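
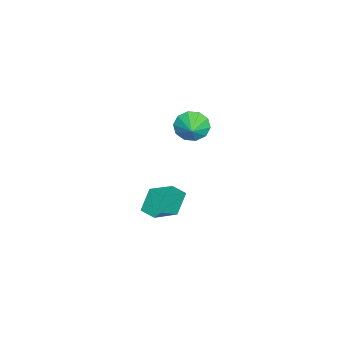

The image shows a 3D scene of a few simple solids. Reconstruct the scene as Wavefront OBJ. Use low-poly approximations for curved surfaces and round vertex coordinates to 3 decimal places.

v -3.244 1.299 2.911
v -2.811 0.978 2.08
v -2.336 1.441 3.329
v -2.884 1.583 2.033
v -3.095 2.08 2.322
v -3.363 2.279 2.835
v -3.585 2.103 3.377
v -3.677 1.62 3.741
v -3.604 1.014 3.788
v -3.393 0.517 3.5
v -3.125 0.319 2.987
v -2.903 0.495 2.445
v -4.485 0.035 -3.893
v -3.007 -0.959 -2.838
v -3.944 0.887 -3.847
v -2.466 -0.107 -2.793
v -3.794 -0.333 -5.207
v -2.316 -1.327 -4.153
v -3.253 0.519 -5.162
v -1.775 -0.475 -4.107
f 2 1 4
f 2 4 3
f 4 1 5
f 4 5 3
f 5 1 6
f 5 6 3
f 6 1 7
f 6 7 3
f 7 1 8
f 7 8 3
f 8 1 9
f 8 9 3
f 9 1 10
f 9 10 3
f 10 1 11
f 10 11 3
f 11 1 12
f 11 12 3
f 12 1 2
f 12 2 3
f 14 16 13
f 17 14 13
f 13 16 15
f 15 17 13
f 14 20 16
f 18 14 17
f 18 20 14
f 16 20 15
f 19 17 15
f 15 20 19
f 19 18 17
f 20 18 19



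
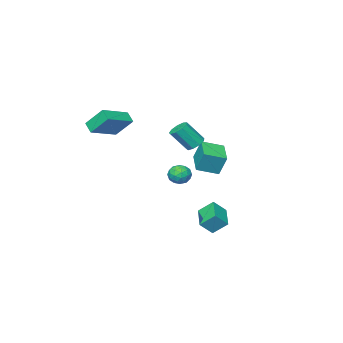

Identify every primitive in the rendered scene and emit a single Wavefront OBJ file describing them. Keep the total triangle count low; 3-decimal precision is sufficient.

v 1.706 -2.184 2.848
v 1.275 -1.203 3.982
v 1.82 -1.565 2.355
v 1.389 -0.584 3.49
v 3.531 -2.056 3.43
v 3.1 -1.075 4.565
v 3.645 -1.437 2.938
v 3.214 -0.456 4.072
v -2.372 1.582 -4.188
v -2.89 2.277 -3.433
v -1.448 2.786 -4.661
v -1.966 3.481 -3.906
v -1.654 1.319 -3.454
v -2.172 2.014 -2.699
v -0.73 2.523 -3.927
v -1.248 3.218 -3.172
v -2.434 0.175 1.157
v -1.944 0.566 1.027
v -1.157 -0.004 2.272
v -1.646 -0.395 2.403
v -2.226 0.765 1.296
v -1.439 0.194 2.542
v -2.606 0.687 1.501
v -1.819 0.117 2.746
v -2.905 0.37 1.544
v -2.117 -0.2 2.79
v -2.983 -0.038 1.407
v -2.196 -0.609 2.652
v -2.804 -0.346 1.153
v -2.017 -0.917 2.398
v -2.452 -0.411 0.901
v -1.665 -0.981 2.146
v -2.091 -0.201 0.769
v -1.304 -0.771 2.014
v -1.891 0.185 0.819
v -1.103 -0.386 2.064
v 0.339 3.053 0.341
v 0.805 2.766 0.785
v 0.535 2.214 -0.405
v 1.001 1.927 0.039
v 0.314 1.922 0.197
v 0.193 2.441 0.658
v 1.147 2.539 -0.278
v 1.026 3.058 0.183
v 1.304 2.449 0.403
v 0.789 2.068 0.696
v 0.551 2.912 -0.316
v 0.036 2.531 -0.023
v 0.555 2.983 0.628
v 0.785 1.997 -0.248
v 0.382 1.994 -0.156
v 0.655 1.826 0.105
v 0.195 2.792 0.554
v 0.469 2.624 0.815
v 0.18 2.128 0.469
v 0.871 2.356 -0.435
v 1.145 2.188 -0.174
v 0.685 3.154 0.275
v 0.958 2.986 0.536
v 1.16 2.852 -0.089
v 1.122 2.628 0.665
v 1.237 2.135 0.227
v 1.323 2.494 0.04
v 1.252 2.799 0.311
v 0.819 2.404 0.838
v 0.934 1.911 0.399
v 0.531 1.908 0.492
v 0.459 2.213 0.763
v 1.113 2.217 0.613
v 0.406 3.069 -0.019
v 0.521 2.576 -0.458
v 0.881 2.767 -0.383
v 0.809 3.072 -0.112
v 0.103 2.845 0.153
v 0.218 2.352 -0.285
v 0.088 2.181 0.069
v 0.017 2.486 0.34
v 0.227 2.763 -0.233
v -3.614 -1.377 -0.482
v -3.776 -0.884 0.797
v -4.729 -0.693 -0.887
v -4.892 -0.201 0.392
v -2.608 0.021 -0.892
v -2.771 0.513 0.387
v -3.724 0.704 -1.297
v -3.886 1.197 -0.018
f 2 4 1
f 5 2 1
f 1 4 3
f 3 5 1
f 2 8 4
f 6 2 5
f 6 8 2
f 4 8 3
f 7 5 3
f 3 8 7
f 7 6 5
f 8 6 7
f 10 12 9
f 13 10 9
f 9 12 11
f 11 13 9
f 10 16 12
f 14 10 13
f 14 16 10
f 12 16 11
f 15 13 11
f 11 16 15
f 15 14 13
f 16 14 15
f 18 17 21
f 18 21 19
f 19 21 22
f 19 22 20
f 21 17 23
f 21 23 22
f 22 23 24
f 22 24 20
f 23 17 25
f 23 25 24
f 24 25 26
f 24 26 20
f 25 17 27
f 25 27 26
f 26 27 28
f 26 28 20
f 27 17 29
f 27 29 28
f 28 29 30
f 28 30 20
f 29 17 31
f 29 31 30
f 30 31 32
f 30 32 20
f 31 17 33
f 31 33 32
f 32 33 34
f 32 34 20
f 33 17 35
f 33 35 34
f 34 35 36
f 34 36 20
f 35 17 18
f 35 18 36
f 36 18 19
f 36 19 20
f 37 74 53
f 74 48 77
f 53 77 42
f 74 77 53
f 37 53 49
f 53 42 54
f 49 54 38
f 53 54 49
f 37 49 58
f 49 38 59
f 58 59 44
f 49 59 58
f 37 58 70
f 58 44 73
f 70 73 47
f 58 73 70
f 37 70 74
f 70 47 78
f 74 78 48
f 70 78 74
f 38 54 65
f 54 42 68
f 65 68 46
f 54 68 65
f 42 77 55
f 77 48 76
f 55 76 41
f 77 76 55
f 48 78 75
f 78 47 71
f 75 71 39
f 78 71 75
f 47 73 72
f 73 44 60
f 72 60 43
f 73 60 72
f 44 59 64
f 59 38 61
f 64 61 45
f 59 61 64
f 40 66 52
f 66 46 67
f 52 67 41
f 66 67 52
f 40 52 50
f 52 41 51
f 50 51 39
f 52 51 50
f 40 50 57
f 50 39 56
f 57 56 43
f 50 56 57
f 40 57 62
f 57 43 63
f 62 63 45
f 57 63 62
f 40 62 66
f 62 45 69
f 66 69 46
f 62 69 66
f 41 67 55
f 67 46 68
f 55 68 42
f 67 68 55
f 39 51 75
f 51 41 76
f 75 76 48
f 51 76 75
f 43 56 72
f 56 39 71
f 72 71 47
f 56 71 72
f 45 63 64
f 63 43 60
f 64 60 44
f 63 60 64
f 46 69 65
f 69 45 61
f 65 61 38
f 69 61 65
f 80 82 79
f 83 80 79
f 79 82 81
f 81 83 79
f 80 86 82
f 84 80 83
f 84 86 80
f 82 86 81
f 85 83 81
f 81 86 85
f 85 84 83
f 86 84 85



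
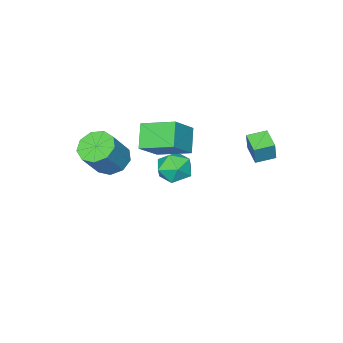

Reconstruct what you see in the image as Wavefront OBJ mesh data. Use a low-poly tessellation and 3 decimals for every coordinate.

v -2.24 3.591 3.408
v -1.965 3.75 4.471
v -1.749 4.549 3.137
v -1.473 4.708 4.201
v -1.387 3.112 3.259
v -1.111 3.271 4.323
v -0.895 4.07 2.989
v -0.62 4.229 4.052
v -1.703 -0.856 -0.207
v -1.287 -0.52 0.636
v -0.293 -1.52 -0.636
v 0.123 -1.184 0.207
v -0.563 -1.91 0.243
v -1.434 -1.499 0.508
v -0.146 -0.541 -0.508
v -1.017 -0.13 -0.243
v -0.325 -0.325 0.45
v -0.583 -1.171 0.915
v -0.997 -0.869 -0.915
v -1.255 -1.715 -0.45
v 0.186 -1.049 3.146
v 1.468 -0.892 4.282
v -0.507 0.513 3.713
v 0.775 0.669 4.849
v 0.965 -0.349 2.171
v 2.247 -0.193 3.307
v 0.272 1.212 2.738
v 1.554 1.369 3.874
v 2.302 -1.955 1.686
v 3.081 -2.031 1.13
v 4.156 -1.901 2.618
v 3.378 -1.825 3.174
v 2.913 -1.399 1.196
v 3.988 -1.27 2.684
v 2.459 -1.028 1.492
v 3.535 -0.898 2.98
v 1.932 -1.09 1.878
v 3.007 -0.961 3.366
v 1.578 -1.557 2.175
v 2.653 -1.428 3.663
v 1.563 -2.21 2.243
v 2.638 -2.081 3.73
v 1.894 -2.744 2.05
v 2.969 -2.614 3.538
v 2.416 -2.908 1.687
v 3.491 -2.779 3.175
v 2.885 -2.626 1.324
v 3.96 -2.497 2.811
f 2 4 1
f 5 2 1
f 1 4 3
f 3 5 1
f 2 8 4
f 6 2 5
f 6 8 2
f 4 8 3
f 7 5 3
f 3 8 7
f 7 6 5
f 8 6 7
f 9 20 14
f 9 14 10
f 9 10 16
f 9 16 19
f 9 19 20
f 10 14 18
f 14 20 13
f 20 19 11
f 19 16 15
f 16 10 17
f 12 18 13
f 12 13 11
f 12 11 15
f 12 15 17
f 12 17 18
f 13 18 14
f 11 13 20
f 15 11 19
f 17 15 16
f 18 17 10
f 22 24 21
f 25 22 21
f 21 24 23
f 23 25 21
f 22 28 24
f 26 22 25
f 26 28 22
f 24 28 23
f 27 25 23
f 23 28 27
f 27 26 25
f 28 26 27
f 30 29 33
f 30 33 31
f 31 33 34
f 31 34 32
f 33 29 35
f 33 35 34
f 34 35 36
f 34 36 32
f 35 29 37
f 35 37 36
f 36 37 38
f 36 38 32
f 37 29 39
f 37 39 38
f 38 39 40
f 38 40 32
f 39 29 41
f 39 41 40
f 40 41 42
f 40 42 32
f 41 29 43
f 41 43 42
f 42 43 44
f 42 44 32
f 43 29 45
f 43 45 44
f 44 45 46
f 44 46 32
f 45 29 47
f 45 47 46
f 46 47 48
f 46 48 32
f 47 29 30
f 47 30 48
f 48 30 31
f 48 31 32



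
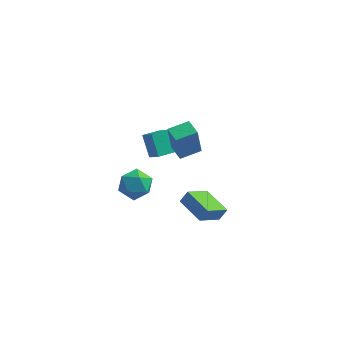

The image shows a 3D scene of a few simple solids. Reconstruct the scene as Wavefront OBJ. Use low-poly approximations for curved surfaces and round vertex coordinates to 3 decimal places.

v -1.15 -0.719 2.705
v -1.355 -0.866 4.497
v -0.09 0.012 2.886
v -0.295 -0.136 4.678
v -0.525 -1.624 2.702
v -0.73 -1.772 4.494
v 0.535 -0.894 2.883
v 0.33 -1.041 4.675
v -3.851 -0.785 -0.44
v -3.125 -0.695 0.358
v -3.015 -2.205 -1.038
v -2.289 -2.115 -0.24
v -3.31 -2.397 -0.014
v -3.826 -1.52 0.356
v -2.314 -1.38 -1.036
v -2.83 -0.503 -0.666
v -2.175 -1.063 -0.01
v -2.791 -1.691 0.622
v -3.349 -1.209 -1.302
v -3.965 -1.837 -0.67
v -2.132 0.609 0.344
v -2.692 1.47 1.478
v -2.775 1.169 -0.398
v -3.335 2.03 0.736
v -1.285 1.37 0.184
v -1.845 2.231 1.318
v -1.928 1.93 -0.558
v -2.488 2.791 0.576
v 0.489 -0.961 -3.659
v 0.891 -0.674 -2.967
v -0.869 0.296 -3.393
v -0.467 0.584 -2.701
v 1.427 0.276 -4.719
v 1.829 0.564 -4.027
v 0.069 1.534 -4.453
v 0.471 1.821 -3.761
f 2 4 1
f 5 2 1
f 1 4 3
f 3 5 1
f 2 8 4
f 6 2 5
f 6 8 2
f 4 8 3
f 7 5 3
f 3 8 7
f 7 6 5
f 8 6 7
f 9 20 14
f 9 14 10
f 9 10 16
f 9 16 19
f 9 19 20
f 10 14 18
f 14 20 13
f 20 19 11
f 19 16 15
f 16 10 17
f 12 18 13
f 12 13 11
f 12 11 15
f 12 15 17
f 12 17 18
f 13 18 14
f 11 13 20
f 15 11 19
f 17 15 16
f 18 17 10
f 22 24 21
f 25 22 21
f 21 24 23
f 23 25 21
f 22 28 24
f 26 22 25
f 26 28 22
f 24 28 23
f 27 25 23
f 23 28 27
f 27 26 25
f 28 26 27
f 30 32 29
f 33 30 29
f 29 32 31
f 31 33 29
f 30 36 32
f 34 30 33
f 34 36 30
f 32 36 31
f 35 33 31
f 31 36 35
f 35 34 33
f 36 34 35



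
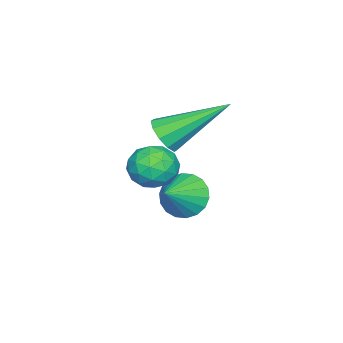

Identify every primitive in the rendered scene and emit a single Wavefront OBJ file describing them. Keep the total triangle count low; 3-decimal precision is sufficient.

v -2.751 0.166 0.623
v -2.435 -0.246 0.028
v -1.729 0.034 1.257
v -2.345 0.085 -0.049
v -2.335 0.432 0.007
v -2.407 0.726 0.185
v -2.548 0.91 0.45
v -2.729 0.946 0.75
v -2.914 0.827 1.024
v -3.067 0.578 1.219
v -3.158 0.247 1.296
v -3.168 -0.1 1.239
v -3.095 -0.394 1.061
v -2.954 -0.578 0.796
v -2.773 -0.613 0.497
v -2.588 -0.495 0.222
v -1.793 0.486 2.481
v -1.197 0.224 2.907
v -1.823 -0.604 1.853
v -1.227 -0.866 2.279
v -1.924 -0.759 2.609
v -1.905 -0.085 2.997
v -1.115 -0.295 1.763
v -1.096 0.379 2.151
v -0.778 -0.258 2.464
v -1.278 -0.545 2.986
v -1.742 0.165 1.774
v -2.242 -0.122 2.296
v -1.492 0.451 2.749
v -1.528 -0.831 2.011
v -1.937 -0.768 2.204
v -1.587 -0.922 2.455
v -1.909 0.269 2.802
v -1.558 0.115 3.052
v -1.986 -0.463 2.877
v -1.462 -0.495 1.708
v -1.111 -0.649 1.958
v -1.433 0.542 2.305
v -1.083 0.388 2.556
v -1.034 0.083 1.883
v -0.896 0.013 2.739
v -0.913 -0.628 2.37
v -0.847 -0.292 2.067
v -0.837 0.105 2.295
v -1.19 -0.155 3.046
v -1.207 -0.796 2.677
v -1.617 -0.734 2.871
v -1.606 -0.337 3.099
v -0.943 -0.439 2.786
v -1.813 0.416 2.083
v -1.83 -0.225 1.714
v -1.414 -0.043 1.661
v -1.403 0.354 1.889
v -2.107 0.248 2.39
v -2.124 -0.393 2.021
v -2.183 -0.485 2.465
v -2.173 -0.088 2.693
v -2.077 0.059 1.974
v -2.117 -0.144 3.311
v -1.852 0.288 2.904
v -2.903 1.484 4.529
v -2.223 0.207 2.774
v -2.554 -0.009 2.849
v -2.718 -0.276 3.1
v -2.652 -0.493 3.432
v -2.382 -0.576 3.717
v -2.011 -0.495 3.848
v -1.68 -0.279 3.773
v -1.517 -0.012 3.521
v -1.582 0.205 3.19
f 2 1 4
f 2 4 3
f 4 1 5
f 4 5 3
f 5 1 6
f 5 6 3
f 6 1 7
f 6 7 3
f 7 1 8
f 7 8 3
f 8 1 9
f 8 9 3
f 9 1 10
f 9 10 3
f 10 1 11
f 10 11 3
f 11 1 12
f 11 12 3
f 12 1 13
f 12 13 3
f 13 1 14
f 13 14 3
f 14 1 15
f 14 15 3
f 15 1 16
f 15 16 3
f 16 1 2
f 16 2 3
f 17 54 33
f 54 28 57
f 33 57 22
f 54 57 33
f 17 33 29
f 33 22 34
f 29 34 18
f 33 34 29
f 17 29 38
f 29 18 39
f 38 39 24
f 29 39 38
f 17 38 50
f 38 24 53
f 50 53 27
f 38 53 50
f 17 50 54
f 50 27 58
f 54 58 28
f 50 58 54
f 18 34 45
f 34 22 48
f 45 48 26
f 34 48 45
f 22 57 35
f 57 28 56
f 35 56 21
f 57 56 35
f 28 58 55
f 58 27 51
f 55 51 19
f 58 51 55
f 27 53 52
f 53 24 40
f 52 40 23
f 53 40 52
f 24 39 44
f 39 18 41
f 44 41 25
f 39 41 44
f 20 46 32
f 46 26 47
f 32 47 21
f 46 47 32
f 20 32 30
f 32 21 31
f 30 31 19
f 32 31 30
f 20 30 37
f 30 19 36
f 37 36 23
f 30 36 37
f 20 37 42
f 37 23 43
f 42 43 25
f 37 43 42
f 20 42 46
f 42 25 49
f 46 49 26
f 42 49 46
f 21 47 35
f 47 26 48
f 35 48 22
f 47 48 35
f 19 31 55
f 31 21 56
f 55 56 28
f 31 56 55
f 23 36 52
f 36 19 51
f 52 51 27
f 36 51 52
f 25 43 44
f 43 23 40
f 44 40 24
f 43 40 44
f 26 49 45
f 49 25 41
f 45 41 18
f 49 41 45
f 60 59 62
f 60 62 61
f 62 59 63
f 62 63 61
f 63 59 64
f 63 64 61
f 64 59 65
f 64 65 61
f 65 59 66
f 65 66 61
f 66 59 67
f 66 67 61
f 67 59 68
f 67 68 61
f 68 59 69
f 68 69 61
f 69 59 70
f 69 70 61
f 70 59 60
f 70 60 61



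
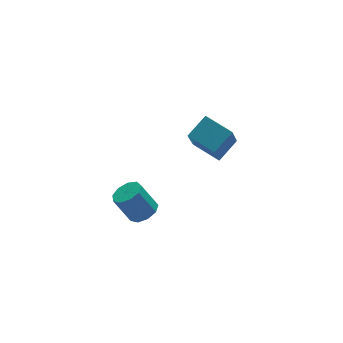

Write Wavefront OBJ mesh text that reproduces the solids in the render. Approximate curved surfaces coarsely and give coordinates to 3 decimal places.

v 3.329 -1.078 -1.52
v 2.631 -1.987 0.131
v 2.709 0.044 -1.166
v 2.011 -0.865 0.486
v 4.289 -0.735 -0.926
v 3.591 -1.644 0.726
v 3.669 0.387 -0.571
v 2.971 -0.522 1.08
v -1.15 -3.51 -0.615
v -0.605 -3.65 -0.31
v -1.125 -3.25 0.801
v -1.67 -3.11 0.495
v -0.595 -3.237 -0.454
v -1.114 -2.836 0.657
v -0.844 -2.951 -0.674
v -1.363 -2.551 0.437
v -1.237 -2.928 -0.866
v -1.756 -2.527 0.245
v -1.589 -3.176 -0.941
v -2.108 -2.776 0.17
v -1.736 -3.581 -0.864
v -2.255 -3.181 0.247
v -1.609 -3.953 -0.67
v -2.128 -3.553 0.441
v -1.267 -4.118 -0.451
v -1.787 -3.717 0.66
v -0.871 -3.998 -0.309
v -1.39 -3.597 0.802
f 2 4 1
f 5 2 1
f 1 4 3
f 3 5 1
f 2 8 4
f 6 2 5
f 6 8 2
f 4 8 3
f 7 5 3
f 3 8 7
f 7 6 5
f 8 6 7
f 10 9 13
f 10 13 11
f 11 13 14
f 11 14 12
f 13 9 15
f 13 15 14
f 14 15 16
f 14 16 12
f 15 9 17
f 15 17 16
f 16 17 18
f 16 18 12
f 17 9 19
f 17 19 18
f 18 19 20
f 18 20 12
f 19 9 21
f 19 21 20
f 20 21 22
f 20 22 12
f 21 9 23
f 21 23 22
f 22 23 24
f 22 24 12
f 23 9 25
f 23 25 24
f 24 25 26
f 24 26 12
f 25 9 27
f 25 27 26
f 26 27 28
f 26 28 12
f 27 9 10
f 27 10 28
f 28 10 11
f 28 11 12



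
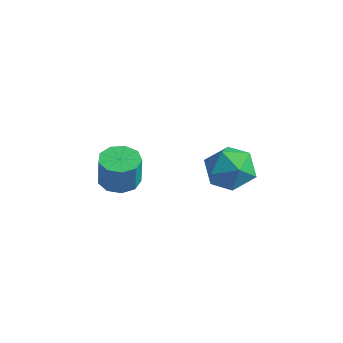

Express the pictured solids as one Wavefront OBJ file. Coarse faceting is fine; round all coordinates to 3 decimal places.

v -1.775 1.696 1.199
v -0.884 1.606 1.114
v -0.753 1.515 2.575
v -1.645 1.604 2.661
v -1.032 2.202 1.164
v -0.901 2.11 2.626
v -1.528 2.56 1.231
v -1.397 2.469 2.693
v -2.14 2.514 1.283
v -2.009 2.423 2.744
v -2.581 2.085 1.296
v -2.45 1.994 2.757
v -2.645 1.474 1.263
v -2.515 1.383 2.725
v -2.303 0.966 1.201
v -2.172 0.875 2.662
v -1.713 0.8 1.138
v -1.583 0.709 2.599
v -1.153 1.053 1.103
v -1.022 0.961 2.565
v 2.359 3.478 4.199
v 3.179 3.793 3.43
v 2.841 1.667 3.97
v 3.661 1.982 3.201
v 3.786 2.248 4.33
v 3.489 3.368 4.472
v 2.531 2.092 2.928
v 2.234 3.212 3.07
v 3.285 2.937 2.645
v 4.061 3.033 3.511
v 1.959 2.427 3.889
v 2.735 2.523 4.755
f 2 1 5
f 2 5 3
f 3 5 6
f 3 6 4
f 5 1 7
f 5 7 6
f 6 7 8
f 6 8 4
f 7 1 9
f 7 9 8
f 8 9 10
f 8 10 4
f 9 1 11
f 9 11 10
f 10 11 12
f 10 12 4
f 11 1 13
f 11 13 12
f 12 13 14
f 12 14 4
f 13 1 15
f 13 15 14
f 14 15 16
f 14 16 4
f 15 1 17
f 15 17 16
f 16 17 18
f 16 18 4
f 17 1 19
f 17 19 18
f 18 19 20
f 18 20 4
f 19 1 2
f 19 2 20
f 20 2 3
f 20 3 4
f 21 32 26
f 21 26 22
f 21 22 28
f 21 28 31
f 21 31 32
f 22 26 30
f 26 32 25
f 32 31 23
f 31 28 27
f 28 22 29
f 24 30 25
f 24 25 23
f 24 23 27
f 24 27 29
f 24 29 30
f 25 30 26
f 23 25 32
f 27 23 31
f 29 27 28
f 30 29 22



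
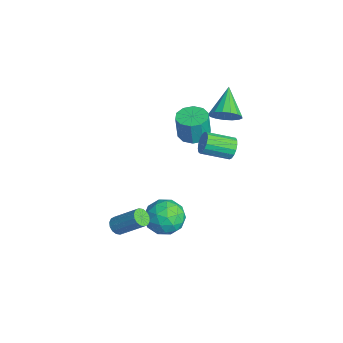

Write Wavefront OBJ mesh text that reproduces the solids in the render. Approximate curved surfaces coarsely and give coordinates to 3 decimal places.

v 1.479 -0.579 -2.823
v 2.22 -0.489 -3.593
v 2.12 -2.131 -2.387
v 2.861 -2.041 -3.157
v 2.907 -1.409 -2.292
v 2.511 -0.449 -2.562
v 1.829 -2.171 -3.418
v 1.433 -1.211 -3.688
v 2.436 -1.473 -3.961
v 3.103 -1.002 -3.265
v 1.237 -1.618 -2.715
v 1.904 -1.147 -2.019
v 1.793 -0.398 -3.247
v 2.547 -2.222 -2.733
v 2.574 -1.85 -2.225
v 3.01 -1.798 -2.678
v 1.964 -0.374 -2.64
v 2.4 -0.322 -3.093
v 2.804 -0.862 -2.328
v 1.94 -2.298 -2.887
v 2.376 -2.246 -3.34
v 1.33 -0.822 -3.302
v 1.766 -0.77 -3.755
v 1.536 -1.758 -3.652
v 2.356 -0.923 -3.915
v 2.733 -1.836 -3.659
v 2.126 -1.912 -3.812
v 1.893 -1.348 -3.971
v 2.748 -0.647 -3.506
v 3.124 -1.559 -3.25
v 3.152 -1.187 -2.741
v 2.919 -0.623 -2.9
v 2.875 -1.225 -3.722
v 1.216 -1.061 -2.73
v 1.592 -1.973 -2.474
v 1.421 -1.997 -3.08
v 1.188 -1.433 -3.239
v 1.607 -0.784 -2.321
v 1.984 -1.697 -2.065
v 2.447 -1.272 -2.009
v 2.214 -0.708 -2.168
v 1.465 -1.395 -2.258
v 2.925 -3.867 -2.175
v 3.298 -4.211 -2.126
v 4.068 -3.217 -0.997
v 3.695 -2.873 -1.045
v 3.377 -4.051 -2.321
v 4.148 -3.058 -1.192
v 3.335 -3.842 -2.476
v 4.106 -2.848 -1.347
v 3.183 -3.64 -2.551
v 3.954 -2.646 -1.422
v 2.962 -3.498 -2.525
v 3.732 -2.504 -1.396
v 2.731 -3.455 -2.405
v 3.501 -2.461 -1.275
v 2.552 -3.523 -2.223
v 3.322 -2.529 -1.094
v 2.472 -3.682 -2.028
v 3.243 -2.689 -0.899
v 2.514 -3.892 -1.873
v 3.285 -2.898 -0.744
v 2.666 -4.094 -1.798
v 3.437 -3.1 -0.669
v 2.888 -4.236 -1.824
v 3.658 -3.242 -0.695
v 3.119 -4.279 -1.945
v 3.889 -3.285 -0.815
v -1.587 1.341 -0.532
v -1.147 0.629 -0.599
v -1.133 0.507 0.806
v -1.573 1.219 0.872
v -0.81 1.023 -0.568
v -0.796 0.901 0.837
v -0.771 1.539 -0.523
v -0.757 1.417 0.881
v -1.043 1.979 -0.482
v -1.029 1.857 0.922
v -1.523 2.175 -0.46
v -1.509 2.053 0.944
v -2.027 2.053 -0.466
v -2.013 1.931 0.939
v -2.364 1.659 -0.497
v -2.35 1.537 0.908
v -2.403 1.143 -0.541
v -2.389 1.021 0.863
v -2.131 0.703 -0.582
v -2.117 0.581 0.822
v -1.651 0.507 -0.604
v -1.637 0.385 0.8
v 1.709 2.196 0.997
v 2.028 2.331 1.524
v 1.709 0.959 2.069
v 1.391 0.824 1.543
v 1.747 2.421 1.585
v 1.428 1.049 2.13
v 1.457 2.459 1.511
v 1.138 1.087 2.056
v 1.225 2.437 1.32
v 0.906 1.065 1.865
v 1.104 2.359 1.055
v 0.785 0.988 1.6
v 1.121 2.245 0.777
v 0.803 0.873 1.322
v 1.274 2.119 0.549
v 0.955 0.747 1.094
v 1.526 2.01 0.424
v 1.207 0.639 0.969
v 1.82 1.945 0.43
v 1.501 0.573 0.976
v 2.089 1.936 0.567
v 1.77 0.565 1.112
v 2.271 1.988 0.802
v 1.952 0.616 1.347
v 2.324 2.086 1.082
v 2.005 0.715 1.627
v 2.236 2.21 1.342
v 1.918 0.839 1.887
v -1.811 3.02 0.193
v -1.434 2.733 0.923
v -3.209 3.66 1.167
v -1.287 3.12 0.88
v -1.259 3.484 0.68
v -1.358 3.742 0.369
v -1.561 3.835 0.017
v -1.821 3.74 -0.295
v -2.079 3.481 -0.494
v -2.275 3.116 -0.536
v -2.365 2.73 -0.411
v -2.328 2.409 -0.148
v -2.173 2.229 0.194
v -1.934 2.23 0.535
v -1.668 2.412 0.798
f 1 38 17
f 38 12 41
f 17 41 6
f 38 41 17
f 1 17 13
f 17 6 18
f 13 18 2
f 17 18 13
f 1 13 22
f 13 2 23
f 22 23 8
f 13 23 22
f 1 22 34
f 22 8 37
f 34 37 11
f 22 37 34
f 1 34 38
f 34 11 42
f 38 42 12
f 34 42 38
f 2 18 29
f 18 6 32
f 29 32 10
f 18 32 29
f 6 41 19
f 41 12 40
f 19 40 5
f 41 40 19
f 12 42 39
f 42 11 35
f 39 35 3
f 42 35 39
f 11 37 36
f 37 8 24
f 36 24 7
f 37 24 36
f 8 23 28
f 23 2 25
f 28 25 9
f 23 25 28
f 4 30 16
f 30 10 31
f 16 31 5
f 30 31 16
f 4 16 14
f 16 5 15
f 14 15 3
f 16 15 14
f 4 14 21
f 14 3 20
f 21 20 7
f 14 20 21
f 4 21 26
f 21 7 27
f 26 27 9
f 21 27 26
f 4 26 30
f 26 9 33
f 30 33 10
f 26 33 30
f 5 31 19
f 31 10 32
f 19 32 6
f 31 32 19
f 3 15 39
f 15 5 40
f 39 40 12
f 15 40 39
f 7 20 36
f 20 3 35
f 36 35 11
f 20 35 36
f 9 27 28
f 27 7 24
f 28 24 8
f 27 24 28
f 10 33 29
f 33 9 25
f 29 25 2
f 33 25 29
f 44 43 47
f 44 47 45
f 45 47 48
f 45 48 46
f 47 43 49
f 47 49 48
f 48 49 50
f 48 50 46
f 49 43 51
f 49 51 50
f 50 51 52
f 50 52 46
f 51 43 53
f 51 53 52
f 52 53 54
f 52 54 46
f 53 43 55
f 53 55 54
f 54 55 56
f 54 56 46
f 55 43 57
f 55 57 56
f 56 57 58
f 56 58 46
f 57 43 59
f 57 59 58
f 58 59 60
f 58 60 46
f 59 43 61
f 59 61 60
f 60 61 62
f 60 62 46
f 61 43 63
f 61 63 62
f 62 63 64
f 62 64 46
f 63 43 65
f 63 65 64
f 64 65 66
f 64 66 46
f 65 43 67
f 65 67 66
f 66 67 68
f 66 68 46
f 67 43 44
f 67 44 68
f 68 44 45
f 68 45 46
f 70 69 73
f 70 73 71
f 71 73 74
f 71 74 72
f 73 69 75
f 73 75 74
f 74 75 76
f 74 76 72
f 75 69 77
f 75 77 76
f 76 77 78
f 76 78 72
f 77 69 79
f 77 79 78
f 78 79 80
f 78 80 72
f 79 69 81
f 79 81 80
f 80 81 82
f 80 82 72
f 81 69 83
f 81 83 82
f 82 83 84
f 82 84 72
f 83 69 85
f 83 85 84
f 84 85 86
f 84 86 72
f 85 69 87
f 85 87 86
f 86 87 88
f 86 88 72
f 87 69 89
f 87 89 88
f 88 89 90
f 88 90 72
f 89 69 70
f 89 70 90
f 90 70 71
f 90 71 72
f 92 91 95
f 92 95 93
f 93 95 96
f 93 96 94
f 95 91 97
f 95 97 96
f 96 97 98
f 96 98 94
f 97 91 99
f 97 99 98
f 98 99 100
f 98 100 94
f 99 91 101
f 99 101 100
f 100 101 102
f 100 102 94
f 101 91 103
f 101 103 102
f 102 103 104
f 102 104 94
f 103 91 105
f 103 105 104
f 104 105 106
f 104 106 94
f 105 91 107
f 105 107 106
f 106 107 108
f 106 108 94
f 107 91 109
f 107 109 108
f 108 109 110
f 108 110 94
f 109 91 111
f 109 111 110
f 110 111 112
f 110 112 94
f 111 91 113
f 111 113 112
f 112 113 114
f 112 114 94
f 113 91 115
f 113 115 114
f 114 115 116
f 114 116 94
f 115 91 117
f 115 117 116
f 116 117 118
f 116 118 94
f 117 91 92
f 117 92 118
f 118 92 93
f 118 93 94
f 120 119 122
f 120 122 121
f 122 119 123
f 122 123 121
f 123 119 124
f 123 124 121
f 124 119 125
f 124 125 121
f 125 119 126
f 125 126 121
f 126 119 127
f 126 127 121
f 127 119 128
f 127 128 121
f 128 119 129
f 128 129 121
f 129 119 130
f 129 130 121
f 130 119 131
f 130 131 121
f 131 119 132
f 131 132 121
f 132 119 133
f 132 133 121
f 133 119 120
f 133 120 121



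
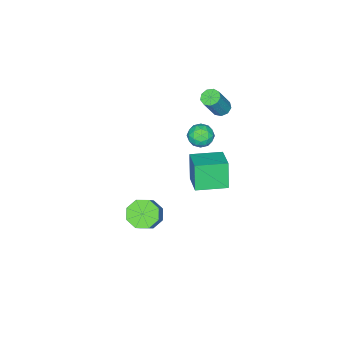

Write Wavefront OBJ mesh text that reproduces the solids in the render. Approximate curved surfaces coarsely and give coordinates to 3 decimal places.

v 3.262 -1.743 -1.08
v 3.915 -1.649 -1.647
v 4.711 -1.262 -0.667
v 4.058 -1.357 -0.1
v 3.557 -1.092 -1.576
v 4.352 -0.705 -0.596
v 3.026 -0.917 -1.214
v 3.821 -0.53 -0.234
v 2.634 -1.226 -0.774
v 3.429 -0.839 0.206
v 2.609 -1.838 -0.513
v 3.405 -1.451 0.467
v 2.968 -2.395 -0.584
v 3.763 -2.008 0.396
v 3.499 -2.57 -0.946
v 4.294 -2.183 0.034
v 3.891 -2.261 -1.386
v 4.686 -1.874 -0.406
v -3.253 -2.708 -0.24
v -2.547 -2.448 -0.39
v -2.773 -3.592 0.49
v -2.067 -3.332 0.34
v -2.549 -2.91 0.763
v -2.845 -2.364 0.312
v -2.475 -3.676 -0.212
v -2.771 -3.13 -0.663
v -2.066 -3.047 -0.373
v -2.111 -2.574 0.23
v -3.209 -3.466 -0.13
v -3.254 -2.993 0.473
v -2.942 -2.501 -0.379
v -2.378 -3.539 0.479
v -2.661 -3.292 0.728
v -2.246 -3.139 0.639
v -3.117 -2.451 0.034
v -2.702 -2.299 -0.054
v -2.703 -2.57 0.623
v -2.618 -3.741 0.154
v -2.203 -3.589 0.066
v -3.074 -2.901 -0.539
v -2.659 -2.748 -0.628
v -2.617 -3.47 -0.523
v -2.244 -2.7 -0.457
v -1.962 -3.219 -0.028
v -2.202 -3.421 -0.353
v -2.376 -3.1 -0.618
v -2.271 -2.422 -0.103
v -1.989 -2.941 0.326
v -2.272 -2.693 0.575
v -2.446 -2.372 0.31
v -1.988 -2.773 -0.093
v -3.331 -3.099 -0.226
v -3.049 -3.618 0.203
v -2.874 -3.668 -0.21
v -3.048 -3.347 -0.475
v -3.358 -2.821 0.128
v -3.076 -3.34 0.557
v -2.944 -2.94 0.718
v -3.118 -2.619 0.453
v -3.332 -3.267 0.193
v -3.252 -2.166 2.519
v -2.92 -2.552 2.309
v -2.077 -2.62 3.772
v -2.408 -2.234 3.981
v -2.778 -2.21 2.243
v -1.934 -2.278 3.706
v -2.857 -1.848 2.306
v -2.013 -1.916 3.769
v -3.121 -1.634 2.468
v -2.277 -1.702 3.931
v -3.446 -1.67 2.654
v -2.603 -1.738 4.117
v -3.68 -1.937 2.776
v -2.837 -2.005 4.239
v -3.714 -2.312 2.778
v -2.871 -2.38 4.241
v -3.531 -2.618 2.659
v -2.688 -2.686 4.122
v -3.218 -2.713 2.474
v -2.374 -2.781 3.936
v -2.038 -3.222 -3.375
v -2.456 -3.597 -1.802
v -3.355 -2.027 -3.44
v -3.773 -2.402 -1.867
v -1.027 -2.078 -2.833
v -1.445 -2.453 -1.26
v -2.344 -0.883 -2.898
v -2.762 -1.258 -1.325
f 2 1 5
f 2 5 3
f 3 5 6
f 3 6 4
f 5 1 7
f 5 7 6
f 6 7 8
f 6 8 4
f 7 1 9
f 7 9 8
f 8 9 10
f 8 10 4
f 9 1 11
f 9 11 10
f 10 11 12
f 10 12 4
f 11 1 13
f 11 13 12
f 12 13 14
f 12 14 4
f 13 1 15
f 13 15 14
f 14 15 16
f 14 16 4
f 15 1 17
f 15 17 16
f 16 17 18
f 16 18 4
f 17 1 2
f 17 2 18
f 18 2 3
f 18 3 4
f 19 56 35
f 56 30 59
f 35 59 24
f 56 59 35
f 19 35 31
f 35 24 36
f 31 36 20
f 35 36 31
f 19 31 40
f 31 20 41
f 40 41 26
f 31 41 40
f 19 40 52
f 40 26 55
f 52 55 29
f 40 55 52
f 19 52 56
f 52 29 60
f 56 60 30
f 52 60 56
f 20 36 47
f 36 24 50
f 47 50 28
f 36 50 47
f 24 59 37
f 59 30 58
f 37 58 23
f 59 58 37
f 30 60 57
f 60 29 53
f 57 53 21
f 60 53 57
f 29 55 54
f 55 26 42
f 54 42 25
f 55 42 54
f 26 41 46
f 41 20 43
f 46 43 27
f 41 43 46
f 22 48 34
f 48 28 49
f 34 49 23
f 48 49 34
f 22 34 32
f 34 23 33
f 32 33 21
f 34 33 32
f 22 32 39
f 32 21 38
f 39 38 25
f 32 38 39
f 22 39 44
f 39 25 45
f 44 45 27
f 39 45 44
f 22 44 48
f 44 27 51
f 48 51 28
f 44 51 48
f 23 49 37
f 49 28 50
f 37 50 24
f 49 50 37
f 21 33 57
f 33 23 58
f 57 58 30
f 33 58 57
f 25 38 54
f 38 21 53
f 54 53 29
f 38 53 54
f 27 45 46
f 45 25 42
f 46 42 26
f 45 42 46
f 28 51 47
f 51 27 43
f 47 43 20
f 51 43 47
f 62 61 65
f 62 65 63
f 63 65 66
f 63 66 64
f 65 61 67
f 65 67 66
f 66 67 68
f 66 68 64
f 67 61 69
f 67 69 68
f 68 69 70
f 68 70 64
f 69 61 71
f 69 71 70
f 70 71 72
f 70 72 64
f 71 61 73
f 71 73 72
f 72 73 74
f 72 74 64
f 73 61 75
f 73 75 74
f 74 75 76
f 74 76 64
f 75 61 77
f 75 77 76
f 76 77 78
f 76 78 64
f 77 61 79
f 77 79 78
f 78 79 80
f 78 80 64
f 79 61 62
f 79 62 80
f 80 62 63
f 80 63 64
f 82 84 81
f 85 82 81
f 81 84 83
f 83 85 81
f 82 88 84
f 86 82 85
f 86 88 82
f 84 88 83
f 87 85 83
f 83 88 87
f 87 86 85
f 88 86 87



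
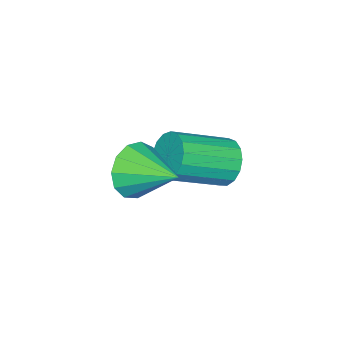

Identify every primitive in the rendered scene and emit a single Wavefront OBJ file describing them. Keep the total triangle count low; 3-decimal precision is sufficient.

v -0.063 -3.103 1.189
v 0.54 -2.65 0.662
v 2.186 -3.745 1.604
v 1.583 -4.197 2.131
v 0.503 -2.397 1.02
v 2.149 -3.492 1.963
v 0.336 -2.306 1.418
v 1.982 -3.401 2.36
v 0.078 -2.397 1.762
v 1.724 -3.492 2.705
v -0.213 -2.65 1.976
v 1.433 -3.745 2.918
v -0.469 -3.007 2.009
v 1.177 -4.102 2.951
v -0.632 -3.385 1.854
v 1.014 -4.48 2.797
v -0.665 -3.699 1.547
v 0.981 -4.794 2.489
v -0.56 -3.876 1.158
v 1.086 -4.971 2.1
v -0.341 -3.876 0.776
v 1.305 -4.971 1.718
v -0.058 -3.699 0.488
v 1.587 -4.794 1.431
v 0.223 -3.385 0.361
v 1.869 -4.48 1.304
v 0.439 -3.006 0.424
v 2.085 -4.101 1.366
v 3.473 -4.037 2.834
v 3.995 -4.377 3.679
v 3.607 -2.363 3.426
v 4.402 -4.264 3.266
v 4.515 -4.079 2.715
v 4.296 -3.88 2.203
v 3.816 -3.731 1.89
v 3.227 -3.679 1.878
v 2.716 -3.741 2.169
v 2.445 -3.896 2.672
v 2.5 -4.097 3.226
v 2.864 -4.278 3.655
v 3.421 -4.383 3.824
f 2 1 5
f 2 5 3
f 3 5 6
f 3 6 4
f 5 1 7
f 5 7 6
f 6 7 8
f 6 8 4
f 7 1 9
f 7 9 8
f 8 9 10
f 8 10 4
f 9 1 11
f 9 11 10
f 10 11 12
f 10 12 4
f 11 1 13
f 11 13 12
f 12 13 14
f 12 14 4
f 13 1 15
f 13 15 14
f 14 15 16
f 14 16 4
f 15 1 17
f 15 17 16
f 16 17 18
f 16 18 4
f 17 1 19
f 17 19 18
f 18 19 20
f 18 20 4
f 19 1 21
f 19 21 20
f 20 21 22
f 20 22 4
f 21 1 23
f 21 23 22
f 22 23 24
f 22 24 4
f 23 1 25
f 23 25 24
f 24 25 26
f 24 26 4
f 25 1 27
f 25 27 26
f 26 27 28
f 26 28 4
f 27 1 2
f 27 2 28
f 28 2 3
f 28 3 4
f 30 29 32
f 30 32 31
f 32 29 33
f 32 33 31
f 33 29 34
f 33 34 31
f 34 29 35
f 34 35 31
f 35 29 36
f 35 36 31
f 36 29 37
f 36 37 31
f 37 29 38
f 37 38 31
f 38 29 39
f 38 39 31
f 39 29 40
f 39 40 31
f 40 29 41
f 40 41 31
f 41 29 30
f 41 30 31



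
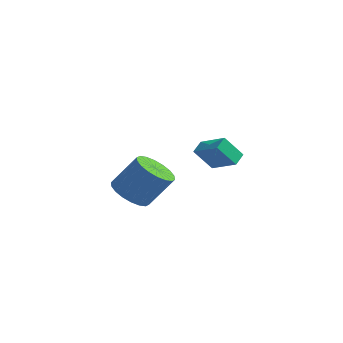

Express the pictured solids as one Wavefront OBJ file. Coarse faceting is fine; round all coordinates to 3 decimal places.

v 2.013 3.29 -3.782
v 3.513 3.115 -3.093
v 1.925 4.024 -3.404
v 3.425 3.849 -2.716
v 2.635 3.971 -4.964
v 4.135 3.796 -4.276
v 2.547 4.705 -4.587
v 4.047 4.53 -3.898
v 2.31 -2.069 -4.537
v 3.211 -2.566 -4.868
v 4.17 -1.888 -3.273
v 3.27 -1.391 -2.943
v 3.246 -2.132 -5.073
v 4.205 -1.454 -3.479
v 3.096 -1.687 -5.172
v 4.055 -1.009 -3.578
v 2.79 -1.317 -5.146
v 3.749 -0.639 -3.552
v 2.39 -1.096 -4.999
v 3.349 -0.418 -3.404
v 1.973 -1.068 -4.76
v 2.932 -0.39 -3.166
v 1.624 -1.238 -4.477
v 2.583 -0.56 -2.883
v 1.41 -1.572 -4.207
v 2.369 -0.894 -2.612
v 1.375 -2.006 -4.001
v 2.334 -1.328 -2.407
v 1.525 -2.451 -3.902
v 2.484 -1.773 -2.308
v 1.831 -2.821 -3.928
v 2.79 -2.143 -2.334
v 2.231 -3.042 -4.076
v 3.19 -2.364 -2.481
v 2.648 -3.07 -4.314
v 3.607 -2.392 -2.72
v 2.997 -2.9 -4.597
v 3.956 -2.222 -3.003
f 2 4 1
f 5 2 1
f 1 4 3
f 3 5 1
f 2 8 4
f 6 2 5
f 6 8 2
f 4 8 3
f 7 5 3
f 3 8 7
f 7 6 5
f 8 6 7
f 10 9 13
f 10 13 11
f 11 13 14
f 11 14 12
f 13 9 15
f 13 15 14
f 14 15 16
f 14 16 12
f 15 9 17
f 15 17 16
f 16 17 18
f 16 18 12
f 17 9 19
f 17 19 18
f 18 19 20
f 18 20 12
f 19 9 21
f 19 21 20
f 20 21 22
f 20 22 12
f 21 9 23
f 21 23 22
f 22 23 24
f 22 24 12
f 23 9 25
f 23 25 24
f 24 25 26
f 24 26 12
f 25 9 27
f 25 27 26
f 26 27 28
f 26 28 12
f 27 9 29
f 27 29 28
f 28 29 30
f 28 30 12
f 29 9 31
f 29 31 30
f 30 31 32
f 30 32 12
f 31 9 33
f 31 33 32
f 32 33 34
f 32 34 12
f 33 9 35
f 33 35 34
f 34 35 36
f 34 36 12
f 35 9 37
f 35 37 36
f 36 37 38
f 36 38 12
f 37 9 10
f 37 10 38
f 38 10 11
f 38 11 12



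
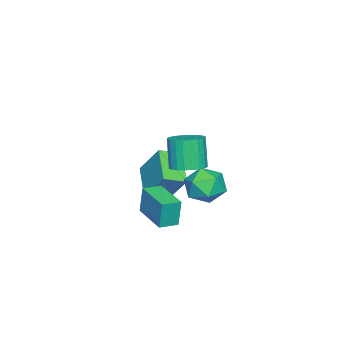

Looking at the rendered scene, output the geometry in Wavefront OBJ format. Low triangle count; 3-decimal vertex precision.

v 3.142 4.5 0.492
v 3.713 4.394 -0.397
v 2.027 3.326 -0.083
v 2.598 3.22 -0.972
v 2.989 2.876 -0.047
v 3.678 3.602 0.309
v 2.062 4.118 -0.789
v 2.751 4.844 -0.433
v 3.045 4.158 -1.189
v 3.618 3.39 -0.73
v 2.122 4.33 0.25
v 2.695 3.562 0.709
v -2.104 -1.791 -3.085
v -1.758 -0.612 -1.382
v -2.903 -0.966 -3.494
v -2.558 0.213 -1.791
v -0.622 -0.833 -4.049
v -0.277 0.346 -2.346
v -1.422 -0.008 -4.458
v -1.076 1.171 -2.755
v 3.877 3.499 1.339
v 4.52 3.983 1.613
v 4.086 3.684 3.156
v 3.443 3.201 2.881
v 4.277 4.207 1.588
v 3.842 3.908 3.131
v 3.973 4.323 1.525
v 3.538 4.025 3.067
v 3.654 4.314 1.433
v 3.219 4.015 2.976
v 3.369 4.181 1.328
v 2.935 3.882 2.87
v 3.162 3.944 1.223
v 2.728 3.645 2.766
v 3.064 3.639 1.137
v 2.629 3.341 2.679
v 3.089 3.313 1.081
v 2.655 3.015 2.623
v 3.234 3.016 1.064
v 2.8 2.717 2.607
v 3.478 2.792 1.089
v 3.043 2.493 2.632
v 3.782 2.675 1.153
v 3.347 2.377 2.695
v 4.101 2.685 1.244
v 3.666 2.386 2.787
v 4.385 2.818 1.35
v 3.951 2.519 2.892
v 4.592 3.055 1.454
v 4.158 2.756 2.997
v 4.691 3.359 1.541
v 4.256 3.061 3.083
v 4.665 3.685 1.597
v 4.231 3.387 3.139
v 1.167 0.771 -3.406
v 1.09 0.885 -1.942
v 2.363 2.323 -3.464
v 2.286 2.437 -2.001
v 1.934 0.183 -3.319
v 1.857 0.297 -1.856
v 3.13 1.735 -3.378
v 3.053 1.849 -1.914
f 1 12 6
f 1 6 2
f 1 2 8
f 1 8 11
f 1 11 12
f 2 6 10
f 6 12 5
f 12 11 3
f 11 8 7
f 8 2 9
f 4 10 5
f 4 5 3
f 4 3 7
f 4 7 9
f 4 9 10
f 5 10 6
f 3 5 12
f 7 3 11
f 9 7 8
f 10 9 2
f 14 16 13
f 17 14 13
f 13 16 15
f 15 17 13
f 14 20 16
f 18 14 17
f 18 20 14
f 16 20 15
f 19 17 15
f 15 20 19
f 19 18 17
f 20 18 19
f 22 21 25
f 22 25 23
f 23 25 26
f 23 26 24
f 25 21 27
f 25 27 26
f 26 27 28
f 26 28 24
f 27 21 29
f 27 29 28
f 28 29 30
f 28 30 24
f 29 21 31
f 29 31 30
f 30 31 32
f 30 32 24
f 31 21 33
f 31 33 32
f 32 33 34
f 32 34 24
f 33 21 35
f 33 35 34
f 34 35 36
f 34 36 24
f 35 21 37
f 35 37 36
f 36 37 38
f 36 38 24
f 37 21 39
f 37 39 38
f 38 39 40
f 38 40 24
f 39 21 41
f 39 41 40
f 40 41 42
f 40 42 24
f 41 21 43
f 41 43 42
f 42 43 44
f 42 44 24
f 43 21 45
f 43 45 44
f 44 45 46
f 44 46 24
f 45 21 47
f 45 47 46
f 46 47 48
f 46 48 24
f 47 21 49
f 47 49 48
f 48 49 50
f 48 50 24
f 49 21 51
f 49 51 50
f 50 51 52
f 50 52 24
f 51 21 53
f 51 53 52
f 52 53 54
f 52 54 24
f 53 21 22
f 53 22 54
f 54 22 23
f 54 23 24
f 56 58 55
f 59 56 55
f 55 58 57
f 57 59 55
f 56 62 58
f 60 56 59
f 60 62 56
f 58 62 57
f 61 59 57
f 57 62 61
f 61 60 59
f 62 60 61



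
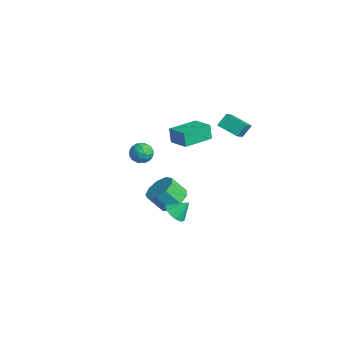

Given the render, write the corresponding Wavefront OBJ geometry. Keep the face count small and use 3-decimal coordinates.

v -0.393 -3.377 2.602
v 0.006 -3.095 3.08
v -0.086 -4.385 2.94
v 0.313 -4.103 3.418
v -0.367 -4.06 3.472
v -0.556 -3.437 3.263
v 0.476 -4.043 2.757
v 0.287 -3.42 2.548
v 0.544 -3.507 3.175
v 0.023 -3.517 3.617
v -0.103 -3.963 2.403
v -0.624 -3.973 2.845
v -0.22 -3.148 2.812
v 0.14 -4.332 3.208
v -0.26 -4.307 3.24
v -0.025 -4.141 3.521
v -0.551 -3.349 2.919
v -0.316 -3.183 3.2
v -0.536 -3.75 3.43
v 0.236 -4.297 2.82
v 0.471 -4.131 3.101
v -0.055 -3.339 2.499
v 0.18 -3.173 2.78
v 0.456 -3.73 2.59
v 0.33 -3.224 3.148
v 0.511 -3.816 3.347
v 0.607 -3.781 2.958
v 0.495 -3.415 2.836
v 0.024 -3.23 3.408
v 0.204 -3.823 3.607
v -0.195 -3.797 3.639
v -0.307 -3.431 3.516
v 0.34 -3.472 3.464
v -0.284 -3.657 2.413
v -0.104 -4.25 2.612
v 0.227 -4.049 2.504
v 0.115 -3.683 2.381
v -0.591 -3.664 2.673
v -0.41 -4.256 2.872
v -0.575 -4.065 3.184
v -0.687 -3.699 3.062
v -0.42 -4.008 2.556
v -3.535 -0.186 0.459
v -3.774 -0.166 1.389
v -3.846 1.593 0.342
v -4.085 1.613 1.271
v -2.315 0.047 0.769
v -2.554 0.067 1.698
v -2.626 1.826 0.651
v -2.865 1.846 1.581
v -0.435 0.911 3.38
v -0.516 1.5 4.016
v -1.468 1.862 2.368
v -1.549 2.45 3.004
v 0.569 1.53 2.936
v 0.488 2.118 3.572
v -0.464 2.48 1.924
v -0.545 3.069 2.56
v -0.346 -1.64 -2.666
v 0.329 -1.916 -2.697
v -0.034 -0.96 -1.914
v 0.317 -1.608 -2.97
v 0.094 -1.311 -3.146
v -0.269 -1.118 -3.17
v -0.656 -1.09 -3.034
v -0.945 -1.237 -2.78
v -1.043 -1.512 -2.491
v -0.921 -1.828 -2.257
v -0.616 -2.083 -2.153
v -0.225 -2.198 -2.211
v 0.127 -2.135 -2.414
v -3.428 -0.073 -4.341
v -2.531 -0.133 -4.002
v -2.956 -0.827 -3.001
v -3.852 -0.767 -3.339
v -2.828 0.4 -3.759
v -3.252 -0.294 -2.758
v -3.405 0.711 -3.787
v -3.83 0.017 -2.786
v -3.993 0.656 -4.075
v -4.418 -0.038 -3.074
v -4.317 0.26 -4.487
v -4.741 -0.435 -3.485
v -4.224 -0.292 -4.83
v -4.648 -0.987 -3.829
v -3.759 -0.742 -4.945
v -4.183 -1.436 -3.943
v -3.139 -0.878 -4.776
v -3.563 -1.572 -3.775
v -2.654 -0.638 -4.404
v -3.078 -1.332 -3.403
f 1 38 17
f 38 12 41
f 17 41 6
f 38 41 17
f 1 17 13
f 17 6 18
f 13 18 2
f 17 18 13
f 1 13 22
f 13 2 23
f 22 23 8
f 13 23 22
f 1 22 34
f 22 8 37
f 34 37 11
f 22 37 34
f 1 34 38
f 34 11 42
f 38 42 12
f 34 42 38
f 2 18 29
f 18 6 32
f 29 32 10
f 18 32 29
f 6 41 19
f 41 12 40
f 19 40 5
f 41 40 19
f 12 42 39
f 42 11 35
f 39 35 3
f 42 35 39
f 11 37 36
f 37 8 24
f 36 24 7
f 37 24 36
f 8 23 28
f 23 2 25
f 28 25 9
f 23 25 28
f 4 30 16
f 30 10 31
f 16 31 5
f 30 31 16
f 4 16 14
f 16 5 15
f 14 15 3
f 16 15 14
f 4 14 21
f 14 3 20
f 21 20 7
f 14 20 21
f 4 21 26
f 21 7 27
f 26 27 9
f 21 27 26
f 4 26 30
f 26 9 33
f 30 33 10
f 26 33 30
f 5 31 19
f 31 10 32
f 19 32 6
f 31 32 19
f 3 15 39
f 15 5 40
f 39 40 12
f 15 40 39
f 7 20 36
f 20 3 35
f 36 35 11
f 20 35 36
f 9 27 28
f 27 7 24
f 28 24 8
f 27 24 28
f 10 33 29
f 33 9 25
f 29 25 2
f 33 25 29
f 44 46 43
f 47 44 43
f 43 46 45
f 45 47 43
f 44 50 46
f 48 44 47
f 48 50 44
f 46 50 45
f 49 47 45
f 45 50 49
f 49 48 47
f 50 48 49
f 52 54 51
f 55 52 51
f 51 54 53
f 53 55 51
f 52 58 54
f 56 52 55
f 56 58 52
f 54 58 53
f 57 55 53
f 53 58 57
f 57 56 55
f 58 56 57
f 60 59 62
f 60 62 61
f 62 59 63
f 62 63 61
f 63 59 64
f 63 64 61
f 64 59 65
f 64 65 61
f 65 59 66
f 65 66 61
f 66 59 67
f 66 67 61
f 67 59 68
f 67 68 61
f 68 59 69
f 68 69 61
f 69 59 70
f 69 70 61
f 70 59 71
f 70 71 61
f 71 59 60
f 71 60 61
f 73 72 76
f 73 76 74
f 74 76 77
f 74 77 75
f 76 72 78
f 76 78 77
f 77 78 79
f 77 79 75
f 78 72 80
f 78 80 79
f 79 80 81
f 79 81 75
f 80 72 82
f 80 82 81
f 81 82 83
f 81 83 75
f 82 72 84
f 82 84 83
f 83 84 85
f 83 85 75
f 84 72 86
f 84 86 85
f 85 86 87
f 85 87 75
f 86 72 88
f 86 88 87
f 87 88 89
f 87 89 75
f 88 72 90
f 88 90 89
f 89 90 91
f 89 91 75
f 90 72 73
f 90 73 91
f 91 73 74
f 91 74 75



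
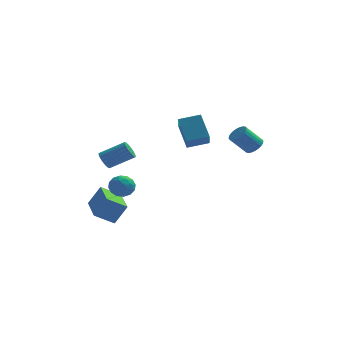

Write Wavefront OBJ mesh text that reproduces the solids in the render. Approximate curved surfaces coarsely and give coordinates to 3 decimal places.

v -4.516 0.334 -1.305
v -4.218 0.19 -1.77
v -2.906 0.423 -0.999
v -3.204 0.566 -0.535
v -4.247 0.441 -1.796
v -2.934 0.674 -1.025
v -4.329 0.67 -1.726
v -3.017 0.903 -0.955
v -4.449 0.833 -1.572
v -3.136 1.066 -0.801
v -4.581 0.897 -1.365
v -3.268 1.13 -0.594
v -4.701 0.849 -1.147
v -3.388 1.082 -0.376
v -4.784 0.699 -0.96
v -3.471 0.932 -0.189
v -4.814 0.477 -0.841
v -3.502 0.71 -0.07
v -4.786 0.226 -0.815
v -3.473 0.459 -0.044
v -4.703 -0.003 -0.885
v -3.391 0.23 -0.114
v -4.584 -0.166 -1.039
v -3.271 0.067 -0.268
v -4.452 -0.23 -1.246
v -3.139 0.003 -0.475
v -4.332 -0.182 -1.464
v -3.019 0.051 -0.693
v -4.249 -0.032 -1.651
v -2.936 0.201 -0.88
v -3.164 -3.932 -3.992
v -4.126 -4.278 -3.383
v -3.88 -1.905 -3.971
v -4.842 -2.251 -3.362
v -2.558 -3.729 -2.918
v -3.52 -4.075 -2.309
v -3.274 -1.702 -2.897
v -4.236 -2.048 -2.288
v -1.002 2.452 0.629
v -0.874 1.509 1.407
v 0.129 2.825 0.896
v 0.256 1.881 1.674
v -0.416 1.539 -0.574
v -0.289 0.595 0.204
v 0.714 1.911 -0.307
v 0.842 0.968 0.471
v 3.147 0.935 -0.069
v 3.601 0.932 0.308
v 2.787 0.543 1.286
v 2.333 0.545 0.909
v 3.525 1.148 0.331
v 2.711 0.759 1.308
v 3.391 1.332 0.293
v 2.577 0.942 1.27
v 3.22 1.455 0.2
v 2.407 1.065 1.177
v 3.039 1.499 0.066
v 2.225 1.109 1.043
v 2.873 1.457 -0.089
v 2.059 1.068 0.889
v 2.749 1.336 -0.24
v 1.936 0.946 0.737
v 2.686 1.153 -0.365
v 1.872 0.764 0.612
v 2.693 0.937 -0.446
v 1.879 0.548 0.532
v 2.769 0.721 -0.468
v 1.955 0.332 0.509
v 2.903 0.538 -0.43
v 2.089 0.148 0.547
v 3.073 0.415 -0.337
v 2.26 0.025 0.64
v 3.255 0.371 -0.203
v 2.441 -0.019 0.774
v 3.421 0.412 -0.049
v 2.607 0.023 0.929
v 3.544 0.534 0.103
v 2.731 0.144 1.08
v 3.608 0.716 0.228
v 2.794 0.327 1.205
v -3.269 -2.997 -1.593
v -2.804 -3.12 -2.122
v -2.916 -3.96 -1.058
v -2.451 -4.083 -1.587
v -2.348 -3.533 -1.142
v -2.567 -2.938 -1.473
v -3.153 -4.142 -1.707
v -3.372 -3.547 -2.038
v -2.733 -3.828 -2.193
v -2.235 -3.451 -1.843
v -3.485 -3.629 -1.337
v -2.987 -3.252 -0.987
v -3.068 -2.974 -1.904
v -2.652 -4.106 -1.276
v -2.592 -3.783 -1.014
v -2.319 -3.855 -1.325
v -2.928 -2.867 -1.523
v -2.655 -2.939 -1.834
v -2.387 -3.182 -1.258
v -3.065 -4.141 -1.346
v -2.792 -4.213 -1.657
v -3.401 -3.225 -1.855
v -3.128 -3.297 -2.166
v -3.333 -3.898 -1.922
v -2.752 -3.463 -2.257
v -2.544 -4.028 -1.942
v -2.957 -4.063 -2.013
v -3.086 -3.714 -2.207
v -2.46 -3.241 -2.052
v -2.252 -3.807 -1.737
v -2.192 -3.484 -1.476
v -2.321 -3.134 -1.67
v -2.418 -3.657 -2.093
v -3.468 -3.273 -1.443
v -3.26 -3.839 -1.128
v -3.399 -3.946 -1.51
v -3.528 -3.596 -1.704
v -3.176 -3.052 -1.238
v -2.968 -3.617 -0.923
v -2.634 -3.366 -0.973
v -2.763 -3.017 -1.167
v -3.302 -3.423 -1.087
f 2 1 5
f 2 5 3
f 3 5 6
f 3 6 4
f 5 1 7
f 5 7 6
f 6 7 8
f 6 8 4
f 7 1 9
f 7 9 8
f 8 9 10
f 8 10 4
f 9 1 11
f 9 11 10
f 10 11 12
f 10 12 4
f 11 1 13
f 11 13 12
f 12 13 14
f 12 14 4
f 13 1 15
f 13 15 14
f 14 15 16
f 14 16 4
f 15 1 17
f 15 17 16
f 16 17 18
f 16 18 4
f 17 1 19
f 17 19 18
f 18 19 20
f 18 20 4
f 19 1 21
f 19 21 20
f 20 21 22
f 20 22 4
f 21 1 23
f 21 23 22
f 22 23 24
f 22 24 4
f 23 1 25
f 23 25 24
f 24 25 26
f 24 26 4
f 25 1 27
f 25 27 26
f 26 27 28
f 26 28 4
f 27 1 29
f 27 29 28
f 28 29 30
f 28 30 4
f 29 1 2
f 29 2 30
f 30 2 3
f 30 3 4
f 32 34 31
f 35 32 31
f 31 34 33
f 33 35 31
f 32 38 34
f 36 32 35
f 36 38 32
f 34 38 33
f 37 35 33
f 33 38 37
f 37 36 35
f 38 36 37
f 40 42 39
f 43 40 39
f 39 42 41
f 41 43 39
f 40 46 42
f 44 40 43
f 44 46 40
f 42 46 41
f 45 43 41
f 41 46 45
f 45 44 43
f 46 44 45
f 48 47 51
f 48 51 49
f 49 51 52
f 49 52 50
f 51 47 53
f 51 53 52
f 52 53 54
f 52 54 50
f 53 47 55
f 53 55 54
f 54 55 56
f 54 56 50
f 55 47 57
f 55 57 56
f 56 57 58
f 56 58 50
f 57 47 59
f 57 59 58
f 58 59 60
f 58 60 50
f 59 47 61
f 59 61 60
f 60 61 62
f 60 62 50
f 61 47 63
f 61 63 62
f 62 63 64
f 62 64 50
f 63 47 65
f 63 65 64
f 64 65 66
f 64 66 50
f 65 47 67
f 65 67 66
f 66 67 68
f 66 68 50
f 67 47 69
f 67 69 68
f 68 69 70
f 68 70 50
f 69 47 71
f 69 71 70
f 70 71 72
f 70 72 50
f 71 47 73
f 71 73 72
f 72 73 74
f 72 74 50
f 73 47 75
f 73 75 74
f 74 75 76
f 74 76 50
f 75 47 77
f 75 77 76
f 76 77 78
f 76 78 50
f 77 47 79
f 77 79 78
f 78 79 80
f 78 80 50
f 79 47 48
f 79 48 80
f 80 48 49
f 80 49 50
f 81 118 97
f 118 92 121
f 97 121 86
f 118 121 97
f 81 97 93
f 97 86 98
f 93 98 82
f 97 98 93
f 81 93 102
f 93 82 103
f 102 103 88
f 93 103 102
f 81 102 114
f 102 88 117
f 114 117 91
f 102 117 114
f 81 114 118
f 114 91 122
f 118 122 92
f 114 122 118
f 82 98 109
f 98 86 112
f 109 112 90
f 98 112 109
f 86 121 99
f 121 92 120
f 99 120 85
f 121 120 99
f 92 122 119
f 122 91 115
f 119 115 83
f 122 115 119
f 91 117 116
f 117 88 104
f 116 104 87
f 117 104 116
f 88 103 108
f 103 82 105
f 108 105 89
f 103 105 108
f 84 110 96
f 110 90 111
f 96 111 85
f 110 111 96
f 84 96 94
f 96 85 95
f 94 95 83
f 96 95 94
f 84 94 101
f 94 83 100
f 101 100 87
f 94 100 101
f 84 101 106
f 101 87 107
f 106 107 89
f 101 107 106
f 84 106 110
f 106 89 113
f 110 113 90
f 106 113 110
f 85 111 99
f 111 90 112
f 99 112 86
f 111 112 99
f 83 95 119
f 95 85 120
f 119 120 92
f 95 120 119
f 87 100 116
f 100 83 115
f 116 115 91
f 100 115 116
f 89 107 108
f 107 87 104
f 108 104 88
f 107 104 108
f 90 113 109
f 113 89 105
f 109 105 82
f 113 105 109



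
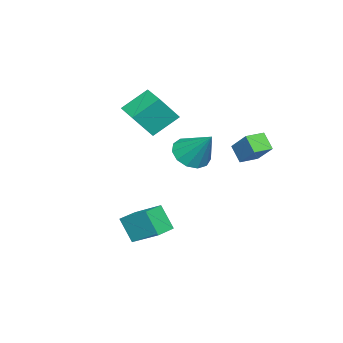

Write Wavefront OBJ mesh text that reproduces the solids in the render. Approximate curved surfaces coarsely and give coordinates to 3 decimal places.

v -3.72 0.735 2.247
v -3.149 1.617 3.232
v -4.504 1.254 2.236
v -3.933 2.137 3.221
v -3.347 1.283 1.539
v -2.776 2.166 2.524
v -4.131 1.803 1.528
v -3.56 2.685 2.513
v -3.121 -0.87 1.784
v -2.218 -1.15 1.692
v -2.619 0.29 3.176
v -2.28 -0.731 1.365
v -2.609 -0.356 1.171
v -3.1 -0.144 1.172
v -3.598 -0.163 1.367
v -3.945 -0.406 1.694
v -4.03 -0.796 2.05
v -3.826 -1.21 2.322
v -3.399 -1.516 2.423
v -2.883 -1.617 2.321
v -2.443 -1.48 2.048
v 0.94 -1.086 -1.381
v 0.755 -1.738 -0.248
v 1.168 0.209 -0.599
v 0.983 -0.442 0.534
v 1.977 -1.298 -1.334
v 1.792 -1.949 -0.201
v 2.205 -0.002 -0.552
v 2.02 -0.654 0.581
v -4.857 -2.768 3.563
v -4.117 -3.39 4.813
v -3.909 -1.768 3.499
v -3.168 -2.389 4.748
v -3.992 -3.651 2.612
v -3.251 -4.272 3.861
v -3.043 -2.65 2.547
v -2.303 -3.272 3.797
f 2 4 1
f 5 2 1
f 1 4 3
f 3 5 1
f 2 8 4
f 6 2 5
f 6 8 2
f 4 8 3
f 7 5 3
f 3 8 7
f 7 6 5
f 8 6 7
f 10 9 12
f 10 12 11
f 12 9 13
f 12 13 11
f 13 9 14
f 13 14 11
f 14 9 15
f 14 15 11
f 15 9 16
f 15 16 11
f 16 9 17
f 16 17 11
f 17 9 18
f 17 18 11
f 18 9 19
f 18 19 11
f 19 9 20
f 19 20 11
f 20 9 21
f 20 21 11
f 21 9 10
f 21 10 11
f 23 25 22
f 26 23 22
f 22 25 24
f 24 26 22
f 23 29 25
f 27 23 26
f 27 29 23
f 25 29 24
f 28 26 24
f 24 29 28
f 28 27 26
f 29 27 28
f 31 33 30
f 34 31 30
f 30 33 32
f 32 34 30
f 31 37 33
f 35 31 34
f 35 37 31
f 33 37 32
f 36 34 32
f 32 37 36
f 36 35 34
f 37 35 36



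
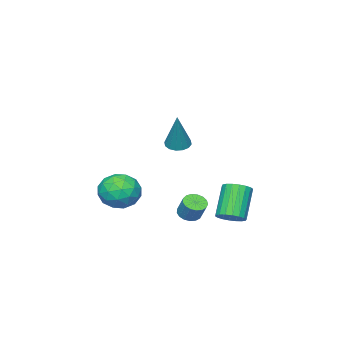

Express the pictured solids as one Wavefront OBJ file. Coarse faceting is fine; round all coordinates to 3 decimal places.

v -1.721 -1.202 -3.372
v -1.347 -0.835 -3.703
v -1.105 -0.25 -2.778
v -1.479 -0.618 -2.448
v -1.611 -0.7 -3.719
v -1.369 -0.115 -2.794
v -1.9 -0.681 -3.655
v -1.659 -0.096 -2.731
v -2.148 -0.781 -3.527
v -1.907 -0.196 -2.603
v -2.298 -0.978 -3.363
v -2.057 -0.393 -2.439
v -2.316 -1.226 -3.202
v -2.075 -0.641 -2.278
v -2.198 -1.469 -3.079
v -1.956 -0.884 -2.155
v -1.97 -1.65 -3.024
v -1.729 -1.066 -2.099
v -1.685 -1.73 -3.048
v -1.444 -1.145 -2.124
v -1.408 -1.688 -3.146
v -1.167 -1.103 -2.222
v -1.203 -1.535 -3.297
v -0.962 -0.95 -2.373
v -1.116 -1.306 -3.464
v -0.875 -0.721 -2.54
v -1.168 -1.053 -3.611
v -0.927 -0.468 -2.686
v 0.192 -0.256 1.889
v 0.681 0.037 1.62
v 0.908 0.316 3.811
v 0.448 0.263 1.639
v 0.146 0.351 1.725
v -0.144 0.276 1.855
v -0.343 0.058 1.994
v -0.399 -0.243 2.105
v -0.297 -0.548 2.157
v -0.063 -0.775 2.138
v 0.239 -0.863 2.052
v 0.528 -0.788 1.922
v 0.728 -0.57 1.783
v 0.784 -0.269 1.672
v -0.606 2.258 -2.465
v -0.031 2.42 -2.046
v -1.039 1.983 -0.495
v -1.614 1.822 -0.915
v -0.187 2.704 -2.067
v -1.195 2.267 -0.517
v -0.426 2.9 -2.167
v -1.434 2.463 -0.617
v -0.701 2.969 -2.326
v -1.708 2.532 -0.776
v -0.957 2.897 -2.513
v -1.964 2.46 -0.963
v -1.143 2.699 -2.69
v -2.151 2.262 -1.14
v -1.224 2.413 -2.823
v -2.231 1.976 -1.272
v -1.181 2.097 -2.885
v -2.189 1.66 -1.334
v -1.025 1.813 -2.863
v -2.033 1.376 -1.313
v -0.786 1.617 -2.763
v -1.794 1.18 -1.213
v -0.512 1.548 -2.604
v -1.519 1.111 -1.054
v -0.256 1.62 -2.417
v -1.263 1.183 -0.867
v -0.069 1.818 -2.24
v -1.077 1.381 -0.69
v 0.011 2.104 -2.108
v -0.996 1.667 -0.557
v -0.024 -3.152 -1.225
v 0.738 -2.806 -1.993
v -0.058 -4.814 -2.007
v 0.704 -4.468 -2.775
v 1.011 -4.597 -1.689
v 1.032 -3.57 -1.206
v -0.352 -4.05 -2.794
v -0.331 -3.023 -2.311
v 0.535 -3.361 -2.963
v 1.377 -3.7 -2.28
v -0.697 -3.92 -1.72
v 0.145 -4.259 -1.037
v 0.36 -2.833 -1.54
v 0.32 -4.787 -2.46
v 0.5 -4.863 -1.821
v 0.948 -4.66 -2.273
v 0.533 -3.282 -1.078
v 0.981 -3.079 -1.529
v 1.141 -4.132 -1.351
v -0.301 -4.541 -2.471
v 0.147 -4.338 -2.922
v -0.268 -2.96 -1.727
v 0.18 -2.757 -2.179
v -0.461 -3.488 -2.649
v 0.689 -2.956 -2.562
v 0.668 -3.933 -3.021
v 0.048 -3.687 -3.033
v 0.06 -3.083 -2.748
v 1.184 -3.155 -2.161
v 1.163 -4.132 -2.62
v 1.344 -4.208 -1.982
v 1.356 -3.604 -1.698
v 1.064 -3.481 -2.731
v -0.483 -3.488 -1.38
v -0.504 -4.465 -1.839
v -0.676 -4.016 -2.302
v -0.664 -3.412 -2.018
v 0.012 -3.687 -0.979
v -0.009 -4.664 -1.438
v 0.62 -4.537 -1.252
v 0.632 -3.933 -0.967
v -0.384 -4.139 -1.269
f 2 1 5
f 2 5 3
f 3 5 6
f 3 6 4
f 5 1 7
f 5 7 6
f 6 7 8
f 6 8 4
f 7 1 9
f 7 9 8
f 8 9 10
f 8 10 4
f 9 1 11
f 9 11 10
f 10 11 12
f 10 12 4
f 11 1 13
f 11 13 12
f 12 13 14
f 12 14 4
f 13 1 15
f 13 15 14
f 14 15 16
f 14 16 4
f 15 1 17
f 15 17 16
f 16 17 18
f 16 18 4
f 17 1 19
f 17 19 18
f 18 19 20
f 18 20 4
f 19 1 21
f 19 21 20
f 20 21 22
f 20 22 4
f 21 1 23
f 21 23 22
f 22 23 24
f 22 24 4
f 23 1 25
f 23 25 24
f 24 25 26
f 24 26 4
f 25 1 27
f 25 27 26
f 26 27 28
f 26 28 4
f 27 1 2
f 27 2 28
f 28 2 3
f 28 3 4
f 30 29 32
f 30 32 31
f 32 29 33
f 32 33 31
f 33 29 34
f 33 34 31
f 34 29 35
f 34 35 31
f 35 29 36
f 35 36 31
f 36 29 37
f 36 37 31
f 37 29 38
f 37 38 31
f 38 29 39
f 38 39 31
f 39 29 40
f 39 40 31
f 40 29 41
f 40 41 31
f 41 29 42
f 41 42 31
f 42 29 30
f 42 30 31
f 44 43 47
f 44 47 45
f 45 47 48
f 45 48 46
f 47 43 49
f 47 49 48
f 48 49 50
f 48 50 46
f 49 43 51
f 49 51 50
f 50 51 52
f 50 52 46
f 51 43 53
f 51 53 52
f 52 53 54
f 52 54 46
f 53 43 55
f 53 55 54
f 54 55 56
f 54 56 46
f 55 43 57
f 55 57 56
f 56 57 58
f 56 58 46
f 57 43 59
f 57 59 58
f 58 59 60
f 58 60 46
f 59 43 61
f 59 61 60
f 60 61 62
f 60 62 46
f 61 43 63
f 61 63 62
f 62 63 64
f 62 64 46
f 63 43 65
f 63 65 64
f 64 65 66
f 64 66 46
f 65 43 67
f 65 67 66
f 66 67 68
f 66 68 46
f 67 43 69
f 67 69 68
f 68 69 70
f 68 70 46
f 69 43 71
f 69 71 70
f 70 71 72
f 70 72 46
f 71 43 44
f 71 44 72
f 72 44 45
f 72 45 46
f 73 110 89
f 110 84 113
f 89 113 78
f 110 113 89
f 73 89 85
f 89 78 90
f 85 90 74
f 89 90 85
f 73 85 94
f 85 74 95
f 94 95 80
f 85 95 94
f 73 94 106
f 94 80 109
f 106 109 83
f 94 109 106
f 73 106 110
f 106 83 114
f 110 114 84
f 106 114 110
f 74 90 101
f 90 78 104
f 101 104 82
f 90 104 101
f 78 113 91
f 113 84 112
f 91 112 77
f 113 112 91
f 84 114 111
f 114 83 107
f 111 107 75
f 114 107 111
f 83 109 108
f 109 80 96
f 108 96 79
f 109 96 108
f 80 95 100
f 95 74 97
f 100 97 81
f 95 97 100
f 76 102 88
f 102 82 103
f 88 103 77
f 102 103 88
f 76 88 86
f 88 77 87
f 86 87 75
f 88 87 86
f 76 86 93
f 86 75 92
f 93 92 79
f 86 92 93
f 76 93 98
f 93 79 99
f 98 99 81
f 93 99 98
f 76 98 102
f 98 81 105
f 102 105 82
f 98 105 102
f 77 103 91
f 103 82 104
f 91 104 78
f 103 104 91
f 75 87 111
f 87 77 112
f 111 112 84
f 87 112 111
f 79 92 108
f 92 75 107
f 108 107 83
f 92 107 108
f 81 99 100
f 99 79 96
f 100 96 80
f 99 96 100
f 82 105 101
f 105 81 97
f 101 97 74
f 105 97 101



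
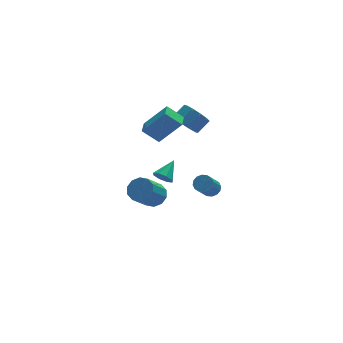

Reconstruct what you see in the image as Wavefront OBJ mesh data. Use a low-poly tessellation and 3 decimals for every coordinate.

v -1.763 -1.169 -0.843
v -1.202 -0.896 -0.251
v -2.276 -1.739 1.155
v -2.837 -2.011 0.563
v -1.573 -0.521 -0.31
v -2.647 -1.364 1.096
v -2.018 -0.393 -0.573
v -3.092 -1.236 0.834
v -2.364 -0.561 -0.939
v -3.438 -1.404 0.468
v -2.482 -0.962 -1.268
v -3.556 -1.804 0.139
v -2.324 -1.441 -1.435
v -3.398 -2.284 -0.029
v -1.953 -1.816 -1.376
v -3.027 -2.659 0.03
v -1.508 -1.944 -1.114
v -2.582 -2.787 0.293
v -1.162 -1.776 -0.748
v -2.236 -2.619 0.659
v -1.044 -1.376 -0.419
v -2.118 -2.218 0.988
v 1.137 1.74 2.735
v 1.716 1.101 2.314
v 2.563 1.441 2.964
v 1.983 2.08 3.385
v 1.749 1.608 2.007
v 2.595 1.948 2.657
v 1.547 2.165 1.978
v 2.393 2.505 2.628
v 1.189 2.56 2.239
v 2.035 2.9 2.888
v 0.811 2.642 2.688
v 1.657 2.982 3.338
v 0.557 2.379 3.156
v 1.404 2.719 3.806
v 0.525 1.872 3.463
v 1.371 2.212 4.113
v 0.727 1.315 3.492
v 1.573 1.655 4.142
v 1.085 0.92 3.232
v 1.931 1.26 3.881
v 1.463 0.838 2.782
v 2.309 1.178 3.432
v 3.146 2.715 -4.333
v 3.717 2.45 -4.134
v 2.925 1.66 -2.908
v 2.354 1.925 -3.107
v 3.691 2.744 -3.962
v 2.898 1.954 -2.736
v 3.519 3.03 -3.889
v 2.726 2.24 -2.663
v 3.247 3.232 -3.935
v 2.454 2.442 -2.709
v 2.948 3.295 -4.087
v 2.155 2.505 -2.862
v 2.702 3.203 -4.306
v 1.909 2.412 -3.08
v 2.575 2.98 -4.532
v 1.783 2.19 -3.306
v 2.602 2.686 -4.704
v 1.809 1.896 -3.478
v 2.774 2.4 -4.777
v 1.981 1.61 -3.551
v 3.046 2.198 -4.731
v 2.253 1.408 -3.505
v 3.345 2.135 -4.578
v 2.552 1.345 -3.353
v 3.591 2.228 -4.36
v 2.798 1.437 -3.134
v -1.887 0.678 3.587
v -0.624 0.183 5.177
v -1.483 1.57 3.544
v -0.22 1.075 5.134
v -0.98 0.225 2.726
v 0.283 -0.27 4.316
v -0.576 1.117 2.683
v 0.687 0.622 4.273
v -0.43 1.262 -1.414
v -0.022 0.711 -1.334
v 0.55 2.098 -0.646
v 0.089 0.983 -1.773
v -0.104 1.419 -2.001
v -0.488 1.762 -1.885
v -0.838 1.812 -1.493
v -0.949 1.54 -1.054
v -0.756 1.105 -0.826
v -0.372 0.761 -0.942
f 2 1 5
f 2 5 3
f 3 5 6
f 3 6 4
f 5 1 7
f 5 7 6
f 6 7 8
f 6 8 4
f 7 1 9
f 7 9 8
f 8 9 10
f 8 10 4
f 9 1 11
f 9 11 10
f 10 11 12
f 10 12 4
f 11 1 13
f 11 13 12
f 12 13 14
f 12 14 4
f 13 1 15
f 13 15 14
f 14 15 16
f 14 16 4
f 15 1 17
f 15 17 16
f 16 17 18
f 16 18 4
f 17 1 19
f 17 19 18
f 18 19 20
f 18 20 4
f 19 1 21
f 19 21 20
f 20 21 22
f 20 22 4
f 21 1 2
f 21 2 22
f 22 2 3
f 22 3 4
f 24 23 27
f 24 27 25
f 25 27 28
f 25 28 26
f 27 23 29
f 27 29 28
f 28 29 30
f 28 30 26
f 29 23 31
f 29 31 30
f 30 31 32
f 30 32 26
f 31 23 33
f 31 33 32
f 32 33 34
f 32 34 26
f 33 23 35
f 33 35 34
f 34 35 36
f 34 36 26
f 35 23 37
f 35 37 36
f 36 37 38
f 36 38 26
f 37 23 39
f 37 39 38
f 38 39 40
f 38 40 26
f 39 23 41
f 39 41 40
f 40 41 42
f 40 42 26
f 41 23 43
f 41 43 42
f 42 43 44
f 42 44 26
f 43 23 24
f 43 24 44
f 44 24 25
f 44 25 26
f 46 45 49
f 46 49 47
f 47 49 50
f 47 50 48
f 49 45 51
f 49 51 50
f 50 51 52
f 50 52 48
f 51 45 53
f 51 53 52
f 52 53 54
f 52 54 48
f 53 45 55
f 53 55 54
f 54 55 56
f 54 56 48
f 55 45 57
f 55 57 56
f 56 57 58
f 56 58 48
f 57 45 59
f 57 59 58
f 58 59 60
f 58 60 48
f 59 45 61
f 59 61 60
f 60 61 62
f 60 62 48
f 61 45 63
f 61 63 62
f 62 63 64
f 62 64 48
f 63 45 65
f 63 65 64
f 64 65 66
f 64 66 48
f 65 45 67
f 65 67 66
f 66 67 68
f 66 68 48
f 67 45 69
f 67 69 68
f 68 69 70
f 68 70 48
f 69 45 46
f 69 46 70
f 70 46 47
f 70 47 48
f 72 74 71
f 75 72 71
f 71 74 73
f 73 75 71
f 72 78 74
f 76 72 75
f 76 78 72
f 74 78 73
f 77 75 73
f 73 78 77
f 77 76 75
f 78 76 77
f 80 79 82
f 80 82 81
f 82 79 83
f 82 83 81
f 83 79 84
f 83 84 81
f 84 79 85
f 84 85 81
f 85 79 86
f 85 86 81
f 86 79 87
f 86 87 81
f 87 79 88
f 87 88 81
f 88 79 80
f 88 80 81



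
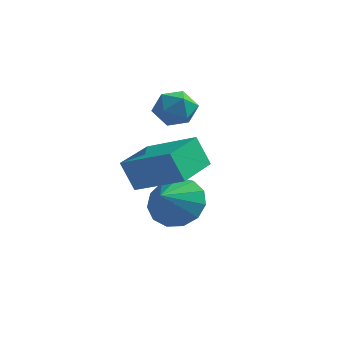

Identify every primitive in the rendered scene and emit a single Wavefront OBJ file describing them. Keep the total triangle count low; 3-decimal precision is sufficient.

v -3.102 1.697 2.632
v -2.47 1.576 2.123
v -3.85 0.884 1.897
v -3.218 0.763 1.388
v -3.193 0.464 2.151
v -2.73 0.966 2.605
v -3.59 1.494 1.415
v -3.127 1.996 1.869
v -2.772 1.451 1.37
v -2.526 0.814 1.826
v -3.794 1.646 2.194
v -3.548 1.009 2.65
v -2.168 -0.708 -1.297
v -1.258 -1.021 -1.664
v -2.232 -1.732 -0.583
v -1.143 -0.7 -1.194
v -1.354 -0.382 -0.757
v -1.823 -0.167 -0.491
v -2.402 -0.124 -0.481
v -2.906 -0.267 -0.731
v -3.176 -0.549 -1.16
v -3.126 -0.882 -1.633
v -2.772 -1.16 -1.999
v -2.226 -1.294 -2.142
v -1.661 -1.242 -2.017
v -2.401 -3.14 0.203
v -2.874 -3.177 1.273
v -2.32 -1.475 0.297
v -2.793 -1.512 1.366
v -0.647 -3.268 0.974
v -1.12 -3.305 2.043
v -0.566 -1.603 1.067
v -1.039 -1.64 2.137
f 1 12 6
f 1 6 2
f 1 2 8
f 1 8 11
f 1 11 12
f 2 6 10
f 6 12 5
f 12 11 3
f 11 8 7
f 8 2 9
f 4 10 5
f 4 5 3
f 4 3 7
f 4 7 9
f 4 9 10
f 5 10 6
f 3 5 12
f 7 3 11
f 9 7 8
f 10 9 2
f 14 13 16
f 14 16 15
f 16 13 17
f 16 17 15
f 17 13 18
f 17 18 15
f 18 13 19
f 18 19 15
f 19 13 20
f 19 20 15
f 20 13 21
f 20 21 15
f 21 13 22
f 21 22 15
f 22 13 23
f 22 23 15
f 23 13 24
f 23 24 15
f 24 13 25
f 24 25 15
f 25 13 14
f 25 14 15
f 27 29 26
f 30 27 26
f 26 29 28
f 28 30 26
f 27 33 29
f 31 27 30
f 31 33 27
f 29 33 28
f 32 30 28
f 28 33 32
f 32 31 30
f 33 31 32



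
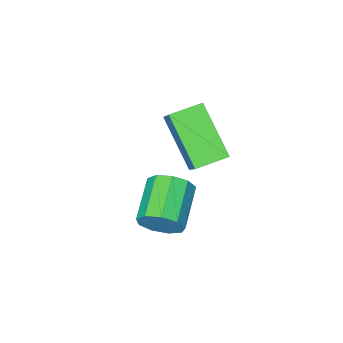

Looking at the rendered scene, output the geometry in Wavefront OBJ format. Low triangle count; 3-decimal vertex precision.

v -2.82 -2.993 1.205
v -2.906 -4.412 2.435
v -2.347 -2.015 2.366
v -2.432 -3.434 3.596
v -1.848 -3.226 1.004
v -1.933 -4.645 2.234
v -1.374 -2.248 2.165
v -1.46 -3.667 3.395
v -0.563 -2.744 -0.424
v -0.138 -2.886 0.127
v -1.131 -3.817 0.655
v -1.557 -3.676 0.104
v -0.431 -2.513 0.234
v -1.424 -3.444 0.762
v -0.785 -2.249 0.034
v -1.778 -3.18 0.561
v -1.036 -2.216 -0.381
v -2.029 -3.147 0.146
v -1.066 -2.431 -0.816
v -2.059 -3.362 -0.288
v -0.86 -2.792 -1.067
v -1.853 -3.723 -0.539
v -0.516 -3.131 -1.017
v -1.509 -4.062 -0.49
v -0.194 -3.289 -0.69
v -1.187 -4.22 -0.162
v -0.045 -3.192 -0.238
v -1.038 -4.123 0.29
f 2 4 1
f 5 2 1
f 1 4 3
f 3 5 1
f 2 8 4
f 6 2 5
f 6 8 2
f 4 8 3
f 7 5 3
f 3 8 7
f 7 6 5
f 8 6 7
f 10 9 13
f 10 13 11
f 11 13 14
f 11 14 12
f 13 9 15
f 13 15 14
f 14 15 16
f 14 16 12
f 15 9 17
f 15 17 16
f 16 17 18
f 16 18 12
f 17 9 19
f 17 19 18
f 18 19 20
f 18 20 12
f 19 9 21
f 19 21 20
f 20 21 22
f 20 22 12
f 21 9 23
f 21 23 22
f 22 23 24
f 22 24 12
f 23 9 25
f 23 25 24
f 24 25 26
f 24 26 12
f 25 9 27
f 25 27 26
f 26 27 28
f 26 28 12
f 27 9 10
f 27 10 28
f 28 10 11
f 28 11 12



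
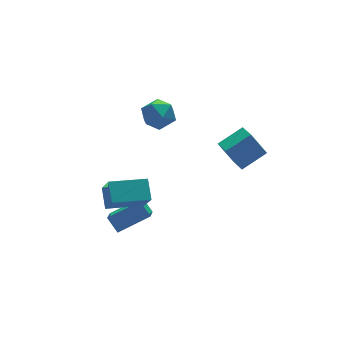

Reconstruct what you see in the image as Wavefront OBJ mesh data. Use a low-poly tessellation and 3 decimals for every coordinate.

v -0.466 1.355 3.753
v 0.348 1.451 3.129
v -0.048 -0.231 4.051
v 0.766 -0.135 3.427
v 0.746 0.364 4.328
v 0.488 1.344 4.144
v -0.188 -0.124 3.036
v -0.446 0.856 2.852
v 0.52 0.537 2.686
v 1.097 0.839 3.484
v -0.797 0.381 3.696
v -0.22 0.683 4.494
v -1.477 -1.566 -2.434
v -1.706 -0.844 -1.707
v -3.207 -1.212 -3.331
v -3.436 -0.49 -2.604
v -0.824 -0.51 -3.276
v -1.053 0.212 -2.549
v -2.554 -0.156 -4.173
v -2.783 0.566 -3.446
v -3.767 -0.987 -1.24
v -3.814 -1.898 0.062
v -3.439 0.038 -0.512
v -3.485 -0.873 0.791
v -1.775 -1.447 -1.491
v -1.821 -2.358 -0.188
v -1.446 -0.422 -0.762
v -1.493 -1.333 0.54
v 2.429 -2.418 1.993
v 3.905 -2.398 2.708
v 2.562 -1.338 1.689
v 4.038 -1.318 2.404
v 3.122 -2.902 0.576
v 4.598 -2.882 1.291
v 3.255 -1.822 0.272
v 4.731 -1.802 0.987
f 1 12 6
f 1 6 2
f 1 2 8
f 1 8 11
f 1 11 12
f 2 6 10
f 6 12 5
f 12 11 3
f 11 8 7
f 8 2 9
f 4 10 5
f 4 5 3
f 4 3 7
f 4 7 9
f 4 9 10
f 5 10 6
f 3 5 12
f 7 3 11
f 9 7 8
f 10 9 2
f 14 16 13
f 17 14 13
f 13 16 15
f 15 17 13
f 14 20 16
f 18 14 17
f 18 20 14
f 16 20 15
f 19 17 15
f 15 20 19
f 19 18 17
f 20 18 19
f 22 24 21
f 25 22 21
f 21 24 23
f 23 25 21
f 22 28 24
f 26 22 25
f 26 28 22
f 24 28 23
f 27 25 23
f 23 28 27
f 27 26 25
f 28 26 27
f 30 32 29
f 33 30 29
f 29 32 31
f 31 33 29
f 30 36 32
f 34 30 33
f 34 36 30
f 32 36 31
f 35 33 31
f 31 36 35
f 35 34 33
f 36 34 35

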